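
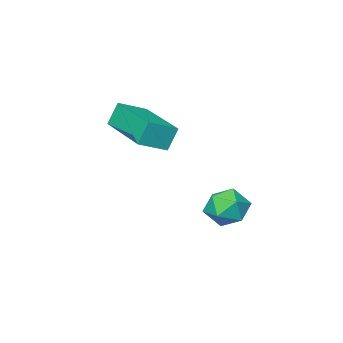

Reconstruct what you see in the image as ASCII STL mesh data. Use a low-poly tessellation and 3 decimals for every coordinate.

solid 
facet normal -0.859 -0.002 0.512
outer loop
vertex -1.322 3.222 -2.355
vertex -1.37 2.492 -2.438
vertex -1.022 2.775 -1.853
endloop
endfacet
facet normal -0.433 0.529 0.730
outer loop
vertex -1.322 3.222 -2.355
vertex -1.022 2.775 -1.853
vertex -0.659 3.376 -2.073
endloop
endfacet
facet normal -0.289 0.943 0.166
outer loop
vertex -1.322 3.222 -2.355
vertex -0.659 3.376 -2.073
vertex -0.782 3.465 -2.794
endloop
endfacet
facet normal -0.626 0.669 -0.400
outer loop
vertex -1.322 3.222 -2.355
vertex -0.782 3.465 -2.794
vertex -1.222 2.919 -3.019
endloop
endfacet
facet normal -0.979 0.086 -0.186
outer loop
vertex -1.322 3.222 -2.355
vertex -1.222 2.919 -3.019
vertex -1.37 2.492 -2.438
endloop
endfacet
facet normal 0.180 0.240 0.954
outer loop
vertex -0.659 3.376 -2.073
vertex -1.022 2.775 -1.853
vertex -0.298 2.741 -1.981
endloop
endfacet
facet normal -0.510 -0.615 0.601
outer loop
vertex -1.022 2.775 -1.853
vertex -1.37 2.492 -2.438
vertex -0.738 2.195 -2.206
endloop
endfacet
facet normal -0.703 -0.476 -0.529
outer loop
vertex -1.37 2.492 -2.438
vertex -1.222 2.919 -3.019
vertex -0.861 2.284 -2.927
endloop
endfacet
facet normal -0.133 0.467 -0.874
outer loop
vertex -1.222 2.919 -3.019
vertex -0.782 3.465 -2.794
vertex -0.498 2.885 -3.147
endloop
endfacet
facet normal 0.412 0.910 0.042
outer loop
vertex -0.782 3.465 -2.794
vertex -0.659 3.376 -2.073
vertex -0.15 3.168 -2.562
endloop
endfacet
facet normal 0.626 -0.669 0.400
outer loop
vertex -0.198 2.438 -2.645
vertex -0.298 2.741 -1.981
vertex -0.738 2.195 -2.206
endloop
endfacet
facet normal 0.289 -0.943 -0.166
outer loop
vertex -0.198 2.438 -2.645
vertex -0.738 2.195 -2.206
vertex -0.861 2.284 -2.927
endloop
endfacet
facet normal 0.433 -0.529 -0.730
outer loop
vertex -0.198 2.438 -2.645
vertex -0.861 2.284 -2.927
vertex -0.498 2.885 -3.147
endloop
endfacet
facet normal 0.859 0.002 -0.512
outer loop
vertex -0.198 2.438 -2.645
vertex -0.498 2.885 -3.147
vertex -0.15 3.168 -2.562
endloop
endfacet
facet normal 0.979 -0.086 0.186
outer loop
vertex -0.198 2.438 -2.645
vertex -0.15 3.168 -2.562
vertex -0.298 2.741 -1.981
endloop
endfacet
facet normal 0.133 -0.467 0.874
outer loop
vertex -0.738 2.195 -2.206
vertex -0.298 2.741 -1.981
vertex -1.022 2.775 -1.853
endloop
endfacet
facet normal -0.412 -0.910 -0.042
outer loop
vertex -0.861 2.284 -2.927
vertex -0.738 2.195 -2.206
vertex -1.37 2.492 -2.438
endloop
endfacet
facet normal -0.180 -0.240 -0.954
outer loop
vertex -0.498 2.885 -3.147
vertex -0.861 2.284 -2.927
vertex -1.222 2.919 -3.019
endloop
endfacet
facet normal 0.510 0.615 -0.601
outer loop
vertex -0.15 3.168 -2.562
vertex -0.498 2.885 -3.147
vertex -0.782 3.465 -2.794
endloop
endfacet
facet normal 0.703 0.476 0.529
outer loop
vertex -0.298 2.741 -1.981
vertex -0.15 3.168 -2.562
vertex -0.659 3.376 -2.073
endloop
endfacet
facet normal -0.897 0.213 -0.387
outer loop
vertex 0.767 1.13 1.135
vertex 1.274 3.261 1.133
vertex 1.072 1.057 0.388
endloop
endfacet
facet normal -0.231 -0.973 0.001
outer loop
vertex 1.906 0.859 0.747
vertex 0.767 1.13 1.135
vertex 1.072 1.057 0.388
endloop
endfacet
facet normal -0.898 0.213 -0.386
outer loop
vertex 1.072 1.057 0.388
vertex 1.274 3.261 1.133
vertex 1.578 3.188 0.386
endloop
endfacet
facet normal 0.376 -0.090 -0.922
outer loop
vertex 1.578 3.188 0.386
vertex 1.906 0.859 0.747
vertex 1.072 1.057 0.388
endloop
endfacet
facet normal -0.376 0.090 0.922
outer loop
vertex 0.767 1.13 1.135
vertex 2.108 3.063 1.492
vertex 1.274 3.261 1.133
endloop
endfacet
facet normal -0.231 -0.973 0.001
outer loop
vertex 1.602 0.932 1.494
vertex 0.767 1.13 1.135
vertex 1.906 0.859 0.747
endloop
endfacet
facet normal -0.375 0.090 0.923
outer loop
vertex 1.602 0.932 1.494
vertex 2.108 3.063 1.492
vertex 0.767 1.13 1.135
endloop
endfacet
facet normal 0.231 0.973 -0.001
outer loop
vertex 1.274 3.261 1.133
vertex 2.108 3.063 1.492
vertex 1.578 3.188 0.386
endloop
endfacet
facet normal 0.375 -0.090 -0.923
outer loop
vertex 2.413 2.99 0.745
vertex 1.906 0.859 0.747
vertex 1.578 3.188 0.386
endloop
endfacet
facet normal 0.231 0.973 -0.001
outer loop
vertex 1.578 3.188 0.386
vertex 2.108 3.063 1.492
vertex 2.413 2.99 0.745
endloop
endfacet
facet normal 0.897 -0.213 0.386
outer loop
vertex 2.413 2.99 0.745
vertex 1.602 0.932 1.494
vertex 1.906 0.859 0.747
endloop
endfacet
facet normal 0.897 -0.213 0.387
outer loop
vertex 2.108 3.063 1.492
vertex 1.602 0.932 1.494
vertex 2.413 2.99 0.745
endloop
endfacet

endsolid


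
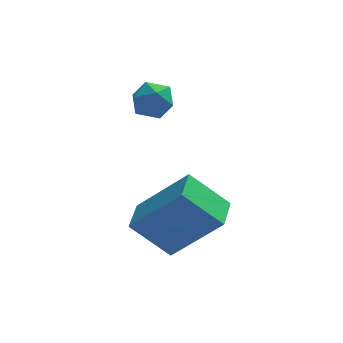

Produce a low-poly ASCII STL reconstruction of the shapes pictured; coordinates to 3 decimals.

solid 
facet normal -0.385 0.820 0.424
outer loop
vertex 1.956 3.264 0.959
vertex 2.329 3.12 1.577
vertex 2.634 3.535 1.051
endloop
endfacet
facet normal -0.323 0.903 -0.283
outer loop
vertex 1.956 3.264 0.959
vertex 2.634 3.535 1.051
vertex 2.433 3.259 0.399
endloop
endfacet
facet normal -0.700 0.388 -0.600
outer loop
vertex 1.956 3.264 0.959
vertex 2.433 3.259 0.399
vertex 2.004 2.674 0.521
endloop
endfacet
facet normal -0.996 -0.014 -0.091
outer loop
vertex 1.956 3.264 0.959
vertex 2.004 2.674 0.521
vertex 1.939 2.588 1.249
endloop
endfacet
facet normal -0.801 0.253 0.542
outer loop
vertex 1.956 3.264 0.959
vertex 1.939 2.588 1.249
vertex 2.329 3.12 1.577
endloop
endfacet
facet normal 0.364 0.812 -0.456
outer loop
vertex 2.433 3.259 0.399
vertex 2.634 3.535 1.051
vertex 3.101 3.112 0.671
endloop
endfacet
facet normal 0.263 0.677 0.687
outer loop
vertex 2.634 3.535 1.051
vertex 2.329 3.12 1.577
vertex 3.036 3.026 1.399
endloop
endfacet
facet normal -0.411 -0.241 0.879
outer loop
vertex 2.329 3.12 1.577
vertex 1.939 2.588 1.249
vertex 2.607 2.441 1.521
endloop
endfacet
facet normal -0.726 -0.672 -0.144
outer loop
vertex 1.939 2.588 1.249
vertex 2.004 2.674 0.521
vertex 2.406 2.165 0.869
endloop
endfacet
facet normal -0.247 -0.021 -0.969
outer loop
vertex 2.004 2.674 0.521
vertex 2.433 3.259 0.399
vertex 2.711 2.58 0.343
endloop
endfacet
facet normal 0.996 0.014 0.091
outer loop
vertex 3.084 2.436 0.961
vertex 3.101 3.112 0.671
vertex 3.036 3.026 1.399
endloop
endfacet
facet normal 0.700 -0.388 0.600
outer loop
vertex 3.084 2.436 0.961
vertex 3.036 3.026 1.399
vertex 2.607 2.441 1.521
endloop
endfacet
facet normal 0.323 -0.903 0.283
outer loop
vertex 3.084 2.436 0.961
vertex 2.607 2.441 1.521
vertex 2.406 2.165 0.869
endloop
endfacet
facet normal 0.385 -0.820 -0.424
outer loop
vertex 3.084 2.436 0.961
vertex 2.406 2.165 0.869
vertex 2.711 2.58 0.343
endloop
endfacet
facet normal 0.801 -0.253 -0.542
outer loop
vertex 3.084 2.436 0.961
vertex 2.711 2.58 0.343
vertex 3.101 3.112 0.671
endloop
endfacet
facet normal 0.726 0.672 0.144
outer loop
vertex 3.036 3.026 1.399
vertex 3.101 3.112 0.671
vertex 2.634 3.535 1.051
endloop
endfacet
facet normal 0.247 0.021 0.969
outer loop
vertex 2.607 2.441 1.521
vertex 3.036 3.026 1.399
vertex 2.329 3.12 1.577
endloop
endfacet
facet normal -0.364 -0.812 0.456
outer loop
vertex 2.406 2.165 0.869
vertex 2.607 2.441 1.521
vertex 1.939 2.588 1.249
endloop
endfacet
facet normal -0.263 -0.677 -0.687
outer loop
vertex 2.711 2.58 0.343
vertex 2.406 2.165 0.869
vertex 2.004 2.674 0.521
endloop
endfacet
facet normal 0.411 0.241 -0.879
outer loop
vertex 3.101 3.112 0.671
vertex 2.711 2.58 0.343
vertex 2.433 3.259 0.399
endloop
endfacet
facet normal -0.658 0.209 -0.723
outer loop
vertex 1.636 -0.566 -2.072
vertex 1.923 0.556 -2.009
vertex 2.795 -0.799 -3.195
endloop
endfacet
facet normal -0.247 -0.967 -0.054
outer loop
vertex 4.237 -1.256 -1.611
vertex 1.636 -0.566 -2.072
vertex 2.795 -0.799 -3.195
endloop
endfacet
facet normal -0.659 0.209 -0.723
outer loop
vertex 2.795 -0.799 -3.195
vertex 1.923 0.556 -2.009
vertex 3.081 0.324 -3.131
endloop
endfacet
facet normal 0.711 -0.142 -0.688
outer loop
vertex 3.081 0.324 -3.131
vertex 4.237 -1.256 -1.611
vertex 2.795 -0.799 -3.195
endloop
endfacet
facet normal -0.711 0.143 0.689
outer loop
vertex 1.636 -0.566 -2.072
vertex 3.365 0.099 -0.425
vertex 1.923 0.556 -2.009
endloop
endfacet
facet normal -0.247 -0.967 -0.055
outer loop
vertex 3.079 -1.024 -0.489
vertex 1.636 -0.566 -2.072
vertex 4.237 -1.256 -1.611
endloop
endfacet
facet normal -0.711 0.142 0.689
outer loop
vertex 3.079 -1.024 -0.489
vertex 3.365 0.099 -0.425
vertex 1.636 -0.566 -2.072
endloop
endfacet
facet normal 0.247 0.968 0.055
outer loop
vertex 1.923 0.556 -2.009
vertex 3.365 0.099 -0.425
vertex 3.081 0.324 -3.131
endloop
endfacet
facet normal 0.710 -0.143 -0.689
outer loop
vertex 4.524 -0.134 -1.548
vertex 4.237 -1.256 -1.611
vertex 3.081 0.324 -3.131
endloop
endfacet
facet normal 0.247 0.967 0.054
outer loop
vertex 3.081 0.324 -3.131
vertex 3.365 0.099 -0.425
vertex 4.524 -0.134 -1.548
endloop
endfacet
facet normal 0.659 -0.209 0.723
outer loop
vertex 4.524 -0.134 -1.548
vertex 3.079 -1.024 -0.489
vertex 4.237 -1.256 -1.611
endloop
endfacet
facet normal 0.659 -0.209 0.723
outer loop
vertex 3.365 0.099 -0.425
vertex 3.079 -1.024 -0.489
vertex 4.524 -0.134 -1.548
endloop
endfacet

endsolid


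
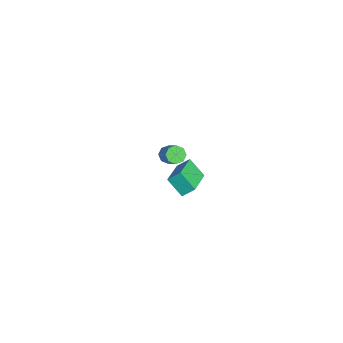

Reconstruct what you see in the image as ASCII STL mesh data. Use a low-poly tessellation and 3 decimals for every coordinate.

solid 
facet normal -0.730 -0.158 -0.665
outer loop
vertex -3.828 1.13 -2.582
vertex -4.127 1.631 -2.373
vertex -3.703 1.526 -2.813
endloop
endfacet
facet normal 0.631 -0.530 -0.567
outer loop
vertex -3.828 1.13 -2.582
vertex -3.703 1.526 -2.813
vertex -2.814 1.349 -1.657
endloop
endfacet
facet normal 0.631 -0.530 -0.567
outer loop
vertex -2.814 1.349 -1.657
vertex -3.703 1.526 -2.813
vertex -2.689 1.744 -1.887
endloop
endfacet
facet normal 0.730 0.157 0.666
outer loop
vertex -2.814 1.349 -1.657
vertex -2.689 1.744 -1.887
vertex -3.113 1.849 -1.447
endloop
endfacet
facet normal -0.730 -0.157 -0.666
outer loop
vertex -3.703 1.526 -2.813
vertex -4.127 1.631 -2.373
vertex -3.827 1.983 -2.785
endloop
endfacet
facet normal 0.632 0.217 -0.744
outer loop
vertex -3.703 1.526 -2.813
vertex -3.827 1.983 -2.785
vertex -2.689 1.744 -1.887
endloop
endfacet
facet normal 0.632 0.215 -0.744
outer loop
vertex -2.689 1.744 -1.887
vertex -3.827 1.983 -2.785
vertex -2.813 2.202 -1.86
endloop
endfacet
facet normal 0.730 0.158 0.665
outer loop
vertex -2.689 1.744 -1.887
vertex -2.813 2.202 -1.86
vertex -3.113 1.849 -1.447
endloop
endfacet
facet normal -0.730 -0.157 -0.665
outer loop
vertex -3.827 1.983 -2.785
vertex -4.127 1.631 -2.373
vertex -4.126 2.234 -2.516
endloop
endfacet
facet normal 0.263 0.834 -0.486
outer loop
vertex -3.827 1.983 -2.785
vertex -4.126 2.234 -2.516
vertex -2.813 2.202 -1.86
endloop
endfacet
facet normal 0.263 0.834 -0.486
outer loop
vertex -2.813 2.202 -1.86
vertex -4.126 2.234 -2.516
vertex -3.112 2.453 -1.591
endloop
endfacet
facet normal 0.730 0.157 0.665
outer loop
vertex -2.813 2.202 -1.86
vertex -3.112 2.453 -1.591
vertex -3.113 1.849 -1.447
endloop
endfacet
facet normal -0.730 -0.157 -0.666
outer loop
vertex -4.126 2.234 -2.516
vertex -4.127 1.631 -2.373
vertex -4.426 2.131 -2.163
endloop
endfacet
facet normal -0.262 0.963 0.059
outer loop
vertex -4.126 2.234 -2.516
vertex -4.426 2.131 -2.163
vertex -3.112 2.453 -1.591
endloop
endfacet
facet normal -0.262 0.963 0.059
outer loop
vertex -3.112 2.453 -1.591
vertex -4.426 2.131 -2.163
vertex -3.412 2.35 -1.238
endloop
endfacet
facet normal 0.729 0.158 0.666
outer loop
vertex -3.112 2.453 -1.591
vertex -3.412 2.35 -1.238
vertex -3.113 1.849 -1.447
endloop
endfacet
facet normal -0.730 -0.157 -0.666
outer loop
vertex -4.426 2.131 -2.163
vertex -4.127 1.631 -2.373
vertex -4.551 1.736 -1.933
endloop
endfacet
facet normal -0.631 0.530 0.567
outer loop
vertex -4.426 2.131 -2.163
vertex -4.551 1.736 -1.933
vertex -3.412 2.35 -1.238
endloop
endfacet
facet normal -0.631 0.530 0.567
outer loop
vertex -3.412 2.35 -1.238
vertex -4.551 1.736 -1.933
vertex -3.537 1.954 -1.007
endloop
endfacet
facet normal 0.730 0.158 0.665
outer loop
vertex -3.412 2.35 -1.238
vertex -3.537 1.954 -1.007
vertex -3.113 1.849 -1.447
endloop
endfacet
facet normal -0.730 -0.158 -0.665
outer loop
vertex -4.551 1.736 -1.933
vertex -4.127 1.631 -2.373
vertex -4.427 1.278 -1.96
endloop
endfacet
facet normal -0.633 -0.215 0.744
outer loop
vertex -4.551 1.736 -1.933
vertex -4.427 1.278 -1.96
vertex -3.537 1.954 -1.007
endloop
endfacet
facet normal -0.632 -0.217 0.744
outer loop
vertex -3.537 1.954 -1.007
vertex -4.427 1.278 -1.96
vertex -3.413 1.497 -1.035
endloop
endfacet
facet normal 0.730 0.157 0.666
outer loop
vertex -3.537 1.954 -1.007
vertex -3.413 1.497 -1.035
vertex -3.113 1.849 -1.447
endloop
endfacet
facet normal -0.730 -0.157 -0.665
outer loop
vertex -4.427 1.278 -1.96
vertex -4.127 1.631 -2.373
vertex -4.128 1.027 -2.229
endloop
endfacet
facet normal -0.263 -0.834 0.486
outer loop
vertex -4.427 1.278 -1.96
vertex -4.128 1.027 -2.229
vertex -3.413 1.497 -1.035
endloop
endfacet
facet normal -0.263 -0.834 0.486
outer loop
vertex -3.413 1.497 -1.035
vertex -4.128 1.027 -2.229
vertex -3.114 1.246 -1.304
endloop
endfacet
facet normal 0.730 0.157 0.665
outer loop
vertex -3.413 1.497 -1.035
vertex -3.114 1.246 -1.304
vertex -3.113 1.849 -1.447
endloop
endfacet
facet normal -0.729 -0.158 -0.666
outer loop
vertex -4.128 1.027 -2.229
vertex -4.127 1.631 -2.373
vertex -3.828 1.13 -2.582
endloop
endfacet
facet normal 0.262 -0.963 -0.059
outer loop
vertex -4.128 1.027 -2.229
vertex -3.828 1.13 -2.582
vertex -3.114 1.246 -1.304
endloop
endfacet
facet normal 0.262 -0.963 -0.059
outer loop
vertex -3.114 1.246 -1.304
vertex -3.828 1.13 -2.582
vertex -2.814 1.349 -1.657
endloop
endfacet
facet normal 0.730 0.157 0.666
outer loop
vertex -3.114 1.246 -1.304
vertex -2.814 1.349 -1.657
vertex -3.113 1.849 -1.447
endloop
endfacet
facet normal -0.837 0.421 -0.351
outer loop
vertex 2.055 0.806 2.785
vertex 2.16 1.479 3.342
vertex 2.75 1.441 1.888
endloop
endfacet
facet normal -0.119 -0.765 -0.633
outer loop
vertex 4.54 0.541 2.638
vertex 2.055 0.806 2.785
vertex 2.75 1.441 1.888
endloop
endfacet
facet normal -0.837 0.421 -0.350
outer loop
vertex 2.75 1.441 1.888
vertex 2.16 1.479 3.342
vertex 2.855 2.114 2.446
endloop
endfacet
facet normal 0.535 0.488 -0.690
outer loop
vertex 2.855 2.114 2.446
vertex 4.54 0.541 2.638
vertex 2.75 1.441 1.888
endloop
endfacet
facet normal -0.534 -0.488 0.690
outer loop
vertex 2.055 0.806 2.785
vertex 3.95 0.579 4.092
vertex 2.16 1.479 3.342
endloop
endfacet
facet normal -0.119 -0.764 -0.634
outer loop
vertex 3.845 -0.094 3.534
vertex 2.055 0.806 2.785
vertex 4.54 0.541 2.638
endloop
endfacet
facet normal -0.534 -0.489 0.690
outer loop
vertex 3.845 -0.094 3.534
vertex 3.95 0.579 4.092
vertex 2.055 0.806 2.785
endloop
endfacet
facet normal 0.119 0.764 0.634
outer loop
vertex 2.16 1.479 3.342
vertex 3.95 0.579 4.092
vertex 2.855 2.114 2.446
endloop
endfacet
facet normal 0.534 0.488 -0.690
outer loop
vertex 4.645 1.214 3.195
vertex 4.54 0.541 2.638
vertex 2.855 2.114 2.446
endloop
endfacet
facet normal 0.119 0.764 0.634
outer loop
vertex 2.855 2.114 2.446
vertex 3.95 0.579 4.092
vertex 4.645 1.214 3.195
endloop
endfacet
facet normal 0.837 -0.421 0.351
outer loop
vertex 4.645 1.214 3.195
vertex 3.845 -0.094 3.534
vertex 4.54 0.541 2.638
endloop
endfacet
facet normal 0.837 -0.421 0.350
outer loop
vertex 3.95 0.579 4.092
vertex 3.845 -0.094 3.534
vertex 4.645 1.214 3.195
endloop
endfacet

endsolid


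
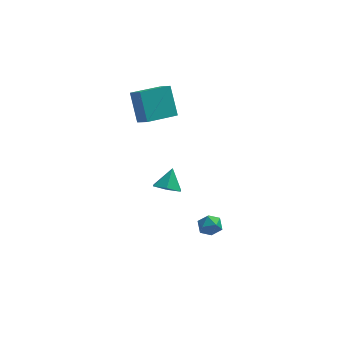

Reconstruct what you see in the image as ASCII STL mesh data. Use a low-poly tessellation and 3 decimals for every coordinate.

solid 
facet normal -0.709 -0.104 0.697
outer loop
vertex -0.277 -0.993 -3.378
vertex -0.033 -1.683 -3.233
vertex 0.249 -1.101 -2.859
endloop
endfacet
facet normal -0.510 0.578 0.637
outer loop
vertex -0.277 -0.993 -3.378
vertex 0.249 -1.101 -2.859
vertex 0.305 -0.528 -3.334
endloop
endfacet
facet normal -0.622 0.782 -0.038
outer loop
vertex -0.277 -0.993 -3.378
vertex 0.305 -0.528 -3.334
vertex 0.059 -0.756 -4.001
endloop
endfacet
facet normal -0.891 0.226 -0.394
outer loop
vertex -0.277 -0.993 -3.378
vertex 0.059 -0.756 -4.001
vertex -0.15 -1.47 -3.938
endloop
endfacet
facet normal -0.945 -0.322 0.060
outer loop
vertex -0.277 -0.993 -3.378
vertex -0.15 -1.47 -3.938
vertex -0.033 -1.683 -3.233
endloop
endfacet
facet normal 0.191 0.615 0.765
outer loop
vertex 0.305 -0.528 -3.334
vertex 0.249 -1.101 -2.859
vertex 0.91 -0.93 -3.162
endloop
endfacet
facet normal -0.131 -0.490 0.862
outer loop
vertex 0.249 -1.101 -2.859
vertex -0.033 -1.683 -3.233
vertex 0.701 -1.644 -3.099
endloop
endfacet
facet normal -0.512 -0.842 -0.170
outer loop
vertex -0.033 -1.683 -3.233
vertex -0.15 -1.47 -3.938
vertex 0.455 -1.872 -3.766
endloop
endfacet
facet normal -0.426 0.045 -0.904
outer loop
vertex -0.15 -1.47 -3.938
vertex 0.059 -0.756 -4.001
vertex 0.511 -1.299 -4.241
endloop
endfacet
facet normal 0.009 0.945 -0.327
outer loop
vertex 0.059 -0.756 -4.001
vertex 0.305 -0.528 -3.334
vertex 0.793 -0.717 -3.867
endloop
endfacet
facet normal 0.891 -0.226 0.394
outer loop
vertex 1.037 -1.407 -3.722
vertex 0.91 -0.93 -3.162
vertex 0.701 -1.644 -3.099
endloop
endfacet
facet normal 0.622 -0.782 0.038
outer loop
vertex 1.037 -1.407 -3.722
vertex 0.701 -1.644 -3.099
vertex 0.455 -1.872 -3.766
endloop
endfacet
facet normal 0.510 -0.578 -0.637
outer loop
vertex 1.037 -1.407 -3.722
vertex 0.455 -1.872 -3.766
vertex 0.511 -1.299 -4.241
endloop
endfacet
facet normal 0.709 0.104 -0.697
outer loop
vertex 1.037 -1.407 -3.722
vertex 0.511 -1.299 -4.241
vertex 0.793 -0.717 -3.867
endloop
endfacet
facet normal 0.945 0.322 -0.060
outer loop
vertex 1.037 -1.407 -3.722
vertex 0.793 -0.717 -3.867
vertex 0.91 -0.93 -3.162
endloop
endfacet
facet normal 0.426 -0.045 0.904
outer loop
vertex 0.701 -1.644 -3.099
vertex 0.91 -0.93 -3.162
vertex 0.249 -1.101 -2.859
endloop
endfacet
facet normal -0.009 -0.945 0.327
outer loop
vertex 0.455 -1.872 -3.766
vertex 0.701 -1.644 -3.099
vertex -0.033 -1.683 -3.233
endloop
endfacet
facet normal -0.191 -0.615 -0.765
outer loop
vertex 0.511 -1.299 -4.241
vertex 0.455 -1.872 -3.766
vertex -0.15 -1.47 -3.938
endloop
endfacet
facet normal 0.131 0.490 -0.862
outer loop
vertex 0.793 -0.717 -3.867
vertex 0.511 -1.299 -4.241
vertex 0.059 -0.756 -4.001
endloop
endfacet
facet normal 0.512 0.842 0.170
outer loop
vertex 0.91 -0.93 -3.162
vertex 0.793 -0.717 -3.867
vertex 0.305 -0.528 -3.334
endloop
endfacet
facet normal -0.838 -0.524 0.153
outer loop
vertex -2.959 1.225 3.111
vertex -3.354 2.314 4.679
vertex -3.502 1.913 2.497
endloop
endfacet
facet normal 0.203 -0.558 -0.805
outer loop
vertex -1.886 2.926 2.201
vertex -2.959 1.225 3.111
vertex -3.502 1.913 2.497
endloop
endfacet
facet normal -0.838 -0.524 0.153
outer loop
vertex -3.502 1.913 2.497
vertex -3.354 2.314 4.679
vertex -3.897 3.002 4.065
endloop
endfacet
facet normal -0.508 0.642 -0.574
outer loop
vertex -3.897 3.002 4.065
vertex -1.886 2.926 2.201
vertex -3.502 1.913 2.497
endloop
endfacet
facet normal 0.508 -0.642 0.574
outer loop
vertex -2.959 1.225 3.111
vertex -1.738 3.327 4.383
vertex -3.354 2.314 4.679
endloop
endfacet
facet normal 0.203 -0.558 -0.805
outer loop
vertex -1.343 2.238 2.815
vertex -2.959 1.225 3.111
vertex -1.886 2.926 2.201
endloop
endfacet
facet normal 0.508 -0.642 0.574
outer loop
vertex -1.343 2.238 2.815
vertex -1.738 3.327 4.383
vertex -2.959 1.225 3.111
endloop
endfacet
facet normal -0.203 0.558 0.805
outer loop
vertex -3.354 2.314 4.679
vertex -1.738 3.327 4.383
vertex -3.897 3.002 4.065
endloop
endfacet
facet normal -0.508 0.642 -0.574
outer loop
vertex -2.281 4.015 3.769
vertex -1.886 2.926 2.201
vertex -3.897 3.002 4.065
endloop
endfacet
facet normal -0.203 0.558 0.805
outer loop
vertex -3.897 3.002 4.065
vertex -1.738 3.327 4.383
vertex -2.281 4.015 3.769
endloop
endfacet
facet normal 0.838 0.524 -0.153
outer loop
vertex -2.281 4.015 3.769
vertex -1.343 2.238 2.815
vertex -1.886 2.926 2.201
endloop
endfacet
facet normal 0.838 0.524 -0.153
outer loop
vertex -1.738 3.327 4.383
vertex -1.343 2.238 2.815
vertex -2.281 4.015 3.769
endloop
endfacet
facet normal -0.228 -0.571 -0.788
outer loop
vertex -1.194 -3.418 1.425
vertex -1.894 -2.97 1.303
vertex -1.178 -2.74 0.929
endloop
endfacet
facet normal 0.957 0.156 0.244
outer loop
vertex -1.194 -3.418 1.425
vertex -1.178 -2.74 0.929
vertex -1.606 -2.25 2.297
endloop
endfacet
facet normal -0.229 -0.570 -0.789
outer loop
vertex -1.178 -2.74 0.929
vertex -1.894 -2.97 1.303
vertex -1.878 -2.292 0.808
endloop
endfacet
facet normal 0.550 0.826 -0.124
outer loop
vertex -1.178 -2.74 0.929
vertex -1.878 -2.292 0.808
vertex -1.606 -2.25 2.297
endloop
endfacet
facet normal -0.229 -0.570 -0.789
outer loop
vertex -1.878 -2.292 0.808
vertex -1.894 -2.97 1.303
vertex -2.594 -2.522 1.182
endloop
endfacet
facet normal -0.293 0.956 0.027
outer loop
vertex -1.878 -2.292 0.808
vertex -2.594 -2.522 1.182
vertex -1.606 -2.25 2.297
endloop
endfacet
facet normal -0.229 -0.571 -0.788
outer loop
vertex -2.594 -2.522 1.182
vertex -1.894 -2.97 1.303
vertex -2.61 -3.2 1.678
endloop
endfacet
facet normal -0.729 0.415 0.544
outer loop
vertex -2.594 -2.522 1.182
vertex -2.61 -3.2 1.678
vertex -1.606 -2.25 2.297
endloop
endfacet
facet normal -0.229 -0.571 -0.788
outer loop
vertex -2.61 -3.2 1.678
vertex -1.894 -2.97 1.303
vertex -1.91 -3.648 1.799
endloop
endfacet
facet normal -0.321 -0.255 0.912
outer loop
vertex -2.61 -3.2 1.678
vertex -1.91 -3.648 1.799
vertex -1.606 -2.25 2.297
endloop
endfacet
facet normal -0.228 -0.571 -0.788
outer loop
vertex -1.91 -3.648 1.799
vertex -1.894 -2.97 1.303
vertex -1.194 -3.418 1.425
endloop
endfacet
facet normal 0.521 -0.385 0.762
outer loop
vertex -1.91 -3.648 1.799
vertex -1.194 -3.418 1.425
vertex -1.606 -2.25 2.297
endloop
endfacet

endsolid


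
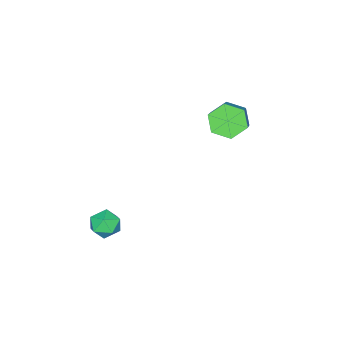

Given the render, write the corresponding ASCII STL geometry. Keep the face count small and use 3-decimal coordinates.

solid 
facet normal 0.184 0.782 0.596
outer loop
vertex 4.33 -1.546 -2.559
vertex 3.638 -1.671 -2.181
vertex 4.305 -2.026 -1.921
endloop
endfacet
facet normal 0.792 0.473 0.387
outer loop
vertex 4.33 -1.546 -2.559
vertex 4.305 -2.026 -1.921
vertex 4.74 -2.232 -2.559
endloop
endfacet
facet normal 0.811 0.485 -0.327
outer loop
vertex 4.33 -1.546 -2.559
vertex 4.74 -2.232 -2.559
vertex 4.341 -2.005 -3.213
endloop
endfacet
facet normal 0.216 0.801 -0.558
outer loop
vertex 4.33 -1.546 -2.559
vertex 4.341 -2.005 -3.213
vertex 3.66 -1.658 -2.979
endloop
endfacet
facet normal -0.172 0.985 0.011
outer loop
vertex 4.33 -1.546 -2.559
vertex 3.66 -1.658 -2.979
vertex 3.638 -1.671 -2.181
endloop
endfacet
facet normal 0.775 -0.210 0.596
outer loop
vertex 4.74 -2.232 -2.559
vertex 4.305 -2.026 -1.921
vertex 4.3 -2.782 -2.181
endloop
endfacet
facet normal -0.209 0.291 0.934
outer loop
vertex 4.305 -2.026 -1.921
vertex 3.638 -1.671 -2.181
vertex 3.619 -2.435 -1.947
endloop
endfacet
facet normal -0.785 0.620 -0.012
outer loop
vertex 3.638 -1.671 -2.181
vertex 3.66 -1.658 -2.979
vertex 3.22 -2.208 -2.601
endloop
endfacet
facet normal -0.157 0.322 -0.934
outer loop
vertex 3.66 -1.658 -2.979
vertex 4.341 -2.005 -3.213
vertex 3.655 -2.414 -3.239
endloop
endfacet
facet normal 0.807 -0.191 -0.559
outer loop
vertex 4.341 -2.005 -3.213
vertex 4.74 -2.232 -2.559
vertex 4.322 -2.769 -2.979
endloop
endfacet
facet normal -0.216 -0.801 0.558
outer loop
vertex 3.63 -2.894 -2.601
vertex 4.3 -2.782 -2.181
vertex 3.619 -2.435 -1.947
endloop
endfacet
facet normal -0.811 -0.485 0.327
outer loop
vertex 3.63 -2.894 -2.601
vertex 3.619 -2.435 -1.947
vertex 3.22 -2.208 -2.601
endloop
endfacet
facet normal -0.792 -0.473 -0.387
outer loop
vertex 3.63 -2.894 -2.601
vertex 3.22 -2.208 -2.601
vertex 3.655 -2.414 -3.239
endloop
endfacet
facet normal -0.184 -0.782 -0.596
outer loop
vertex 3.63 -2.894 -2.601
vertex 3.655 -2.414 -3.239
vertex 4.322 -2.769 -2.979
endloop
endfacet
facet normal 0.172 -0.985 -0.011
outer loop
vertex 3.63 -2.894 -2.601
vertex 4.322 -2.769 -2.979
vertex 4.3 -2.782 -2.181
endloop
endfacet
facet normal 0.157 -0.322 0.934
outer loop
vertex 3.619 -2.435 -1.947
vertex 4.3 -2.782 -2.181
vertex 4.305 -2.026 -1.921
endloop
endfacet
facet normal -0.807 0.191 0.559
outer loop
vertex 3.22 -2.208 -2.601
vertex 3.619 -2.435 -1.947
vertex 3.638 -1.671 -2.181
endloop
endfacet
facet normal -0.775 0.210 -0.596
outer loop
vertex 3.655 -2.414 -3.239
vertex 3.22 -2.208 -2.601
vertex 3.66 -1.658 -2.979
endloop
endfacet
facet normal 0.209 -0.291 -0.934
outer loop
vertex 4.322 -2.769 -2.979
vertex 3.655 -2.414 -3.239
vertex 4.341 -2.005 -3.213
endloop
endfacet
facet normal 0.785 -0.620 0.012
outer loop
vertex 4.3 -2.782 -2.181
vertex 4.322 -2.769 -2.979
vertex 4.74 -2.232 -2.559
endloop
endfacet
facet normal -0.675 -0.436 -0.595
outer loop
vertex -1.143 -0.276 1.421
vertex -1.814 0.094 1.911
vertex -1.473 0.542 1.196
endloop
endfacet
facet normal 0.643 0.049 -0.764
outer loop
vertex -1.143 -0.276 1.421
vertex -1.473 0.542 1.196
vertex 0.146 0.556 2.559
endloop
endfacet
facet normal 0.643 0.050 -0.764
outer loop
vertex 0.146 0.556 2.559
vertex -1.473 0.542 1.196
vertex -0.184 1.374 2.335
endloop
endfacet
facet normal 0.674 0.435 0.596
outer loop
vertex 0.146 0.556 2.559
vertex -0.184 1.374 2.335
vertex -0.526 0.926 3.049
endloop
endfacet
facet normal -0.676 -0.435 -0.595
outer loop
vertex -1.473 0.542 1.196
vertex -1.814 0.094 1.911
vertex -2.144 0.912 1.687
endloop
endfacet
facet normal 0.007 0.803 -0.595
outer loop
vertex -1.473 0.542 1.196
vertex -2.144 0.912 1.687
vertex -0.184 1.374 2.335
endloop
endfacet
facet normal 0.008 0.803 -0.596
outer loop
vertex -0.184 1.374 2.335
vertex -2.144 0.912 1.687
vertex -0.856 1.744 2.825
endloop
endfacet
facet normal 0.674 0.435 0.596
outer loop
vertex -0.184 1.374 2.335
vertex -0.856 1.744 2.825
vertex -0.526 0.926 3.049
endloop
endfacet
facet normal -0.674 -0.435 -0.596
outer loop
vertex -2.144 0.912 1.687
vertex -1.814 0.094 1.911
vertex -2.486 0.464 2.401
endloop
endfacet
facet normal -0.636 0.754 0.168
outer loop
vertex -2.144 0.912 1.687
vertex -2.486 0.464 2.401
vertex -0.856 1.744 2.825
endloop
endfacet
facet normal -0.636 0.753 0.169
outer loop
vertex -0.856 1.744 2.825
vertex -2.486 0.464 2.401
vertex -1.197 1.296 3.539
endloop
endfacet
facet normal 0.675 0.435 0.596
outer loop
vertex -0.856 1.744 2.825
vertex -1.197 1.296 3.539
vertex -0.526 0.926 3.049
endloop
endfacet
facet normal -0.674 -0.435 -0.596
outer loop
vertex -2.486 0.464 2.401
vertex -1.814 0.094 1.911
vertex -2.156 -0.354 2.625
endloop
endfacet
facet normal -0.643 -0.050 0.764
outer loop
vertex -2.486 0.464 2.401
vertex -2.156 -0.354 2.625
vertex -1.197 1.296 3.539
endloop
endfacet
facet normal -0.643 -0.049 0.764
outer loop
vertex -1.197 1.296 3.539
vertex -2.156 -0.354 2.625
vertex -0.867 0.478 3.764
endloop
endfacet
facet normal 0.675 0.436 0.595
outer loop
vertex -1.197 1.296 3.539
vertex -0.867 0.478 3.764
vertex -0.526 0.926 3.049
endloop
endfacet
facet normal -0.674 -0.435 -0.596
outer loop
vertex -2.156 -0.354 2.625
vertex -1.814 0.094 1.911
vertex -1.484 -0.724 2.135
endloop
endfacet
facet normal -0.008 -0.803 0.596
outer loop
vertex -2.156 -0.354 2.625
vertex -1.484 -0.724 2.135
vertex -0.867 0.478 3.764
endloop
endfacet
facet normal -0.007 -0.803 0.595
outer loop
vertex -0.867 0.478 3.764
vertex -1.484 -0.724 2.135
vertex -0.196 0.108 3.273
endloop
endfacet
facet normal 0.676 0.435 0.595
outer loop
vertex -0.867 0.478 3.764
vertex -0.196 0.108 3.273
vertex -0.526 0.926 3.049
endloop
endfacet
facet normal -0.675 -0.435 -0.596
outer loop
vertex -1.484 -0.724 2.135
vertex -1.814 0.094 1.911
vertex -1.143 -0.276 1.421
endloop
endfacet
facet normal 0.636 -0.753 -0.169
outer loop
vertex -1.484 -0.724 2.135
vertex -1.143 -0.276 1.421
vertex -0.196 0.108 3.273
endloop
endfacet
facet normal 0.635 -0.754 -0.169
outer loop
vertex -0.196 0.108 3.273
vertex -1.143 -0.276 1.421
vertex 0.146 0.556 2.559
endloop
endfacet
facet normal 0.674 0.435 0.596
outer loop
vertex -0.196 0.108 3.273
vertex 0.146 0.556 2.559
vertex -0.526 0.926 3.049
endloop
endfacet

endsolid


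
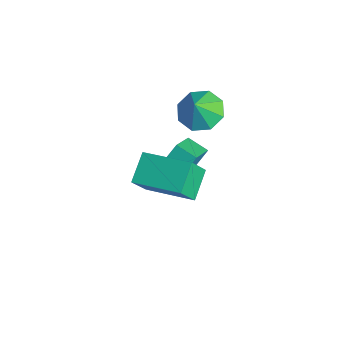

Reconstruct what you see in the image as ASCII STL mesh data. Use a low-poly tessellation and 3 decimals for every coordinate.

solid 
facet normal -0.771 -0.548 0.323
outer loop
vertex -3.42 -3.198 -3.089
vertex -3.671 -2.018 -1.686
vertex -4.489 -2.268 -4.063
endloop
endfacet
facet normal 0.135 -0.638 -0.758
outer loop
vertex -3.749 -1.742 -4.374
vertex -3.42 -3.198 -3.089
vertex -4.489 -2.268 -4.063
endloop
endfacet
facet normal -0.771 -0.549 0.323
outer loop
vertex -4.489 -2.268 -4.063
vertex -3.671 -2.018 -1.686
vertex -4.741 -1.088 -2.661
endloop
endfacet
facet normal -0.622 0.540 -0.567
outer loop
vertex -4.741 -1.088 -2.661
vertex -3.749 -1.742 -4.374
vertex -4.489 -2.268 -4.063
endloop
endfacet
facet normal 0.622 -0.541 0.566
outer loop
vertex -3.42 -3.198 -3.089
vertex -2.931 -1.492 -1.997
vertex -3.671 -2.018 -1.686
endloop
endfacet
facet normal 0.136 -0.638 -0.758
outer loop
vertex -2.679 -2.672 -3.399
vertex -3.42 -3.198 -3.089
vertex -3.749 -1.742 -4.374
endloop
endfacet
facet normal 0.621 -0.541 0.567
outer loop
vertex -2.679 -2.672 -3.399
vertex -2.931 -1.492 -1.997
vertex -3.42 -3.198 -3.089
endloop
endfacet
facet normal -0.135 0.638 0.758
outer loop
vertex -3.671 -2.018 -1.686
vertex -2.931 -1.492 -1.997
vertex -4.741 -1.088 -2.661
endloop
endfacet
facet normal -0.621 0.541 -0.566
outer loop
vertex -4.0 -0.562 -2.971
vertex -3.749 -1.742 -4.374
vertex -4.741 -1.088 -2.661
endloop
endfacet
facet normal -0.136 0.638 0.758
outer loop
vertex -4.741 -1.088 -2.661
vertex -2.931 -1.492 -1.997
vertex -4.0 -0.562 -2.971
endloop
endfacet
facet normal 0.771 0.548 -0.323
outer loop
vertex -4.0 -0.562 -2.971
vertex -2.679 -2.672 -3.399
vertex -3.749 -1.742 -4.374
endloop
endfacet
facet normal 0.771 0.548 -0.323
outer loop
vertex -2.931 -1.492 -1.997
vertex -2.679 -2.672 -3.399
vertex -4.0 -0.562 -2.971
endloop
endfacet
facet normal -0.349 0.385 -0.855
outer loop
vertex -2.264 -0.698 0.991
vertex -2.945 -1.346 0.977
vertex -2.859 -0.48 1.332
endloop
endfacet
facet normal 0.562 0.431 0.706
outer loop
vertex -2.264 -0.698 0.991
vertex -2.859 -0.48 1.332
vertex -2.575 -1.754 1.883
endloop
endfacet
facet normal -0.349 0.385 -0.855
outer loop
vertex -2.859 -0.48 1.332
vertex -2.945 -1.346 0.977
vertex -3.504 -0.769 1.465
endloop
endfacet
facet normal 0.010 0.399 0.917
outer loop
vertex -2.859 -0.48 1.332
vertex -3.504 -0.769 1.465
vertex -2.575 -1.754 1.883
endloop
endfacet
facet normal -0.349 0.385 -0.855
outer loop
vertex -3.504 -0.769 1.465
vertex -2.945 -1.346 0.977
vertex -3.822 -1.397 1.312
endloop
endfacet
facet normal -0.419 -0.009 0.908
outer loop
vertex -3.504 -0.769 1.465
vertex -3.822 -1.397 1.312
vertex -2.575 -1.754 1.883
endloop
endfacet
facet normal -0.349 0.385 -0.854
outer loop
vertex -3.822 -1.397 1.312
vertex -2.945 -1.346 0.977
vertex -3.626 -1.994 0.963
endloop
endfacet
facet normal -0.472 -0.555 0.685
outer loop
vertex -3.822 -1.397 1.312
vertex -3.626 -1.994 0.963
vertex -2.575 -1.754 1.883
endloop
endfacet
facet normal -0.349 0.385 -0.855
outer loop
vertex -3.626 -1.994 0.963
vertex -2.945 -1.346 0.977
vertex -3.031 -2.212 0.622
endloop
endfacet
facet normal -0.120 -0.918 0.377
outer loop
vertex -3.626 -1.994 0.963
vertex -3.031 -2.212 0.622
vertex -2.575 -1.754 1.883
endloop
endfacet
facet normal -0.349 0.385 -0.855
outer loop
vertex -3.031 -2.212 0.622
vertex -2.945 -1.346 0.977
vertex -2.386 -1.923 0.489
endloop
endfacet
facet normal 0.432 -0.887 0.166
outer loop
vertex -3.031 -2.212 0.622
vertex -2.386 -1.923 0.489
vertex -2.575 -1.754 1.883
endloop
endfacet
facet normal -0.349 0.385 -0.855
outer loop
vertex -2.386 -1.923 0.489
vertex -2.945 -1.346 0.977
vertex -2.068 -1.295 0.642
endloop
endfacet
facet normal 0.861 -0.478 0.175
outer loop
vertex -2.386 -1.923 0.489
vertex -2.068 -1.295 0.642
vertex -2.575 -1.754 1.883
endloop
endfacet
facet normal -0.349 0.385 -0.854
outer loop
vertex -2.068 -1.295 0.642
vertex -2.945 -1.346 0.977
vertex -2.264 -0.698 0.991
endloop
endfacet
facet normal 0.915 0.067 0.399
outer loop
vertex -2.068 -1.295 0.642
vertex -2.264 -0.698 0.991
vertex -2.575 -1.754 1.883
endloop
endfacet
facet normal -0.750 -0.632 -0.192
outer loop
vertex -1.851 -4.083 0.552
vertex -2.146 -3.411 -0.509
vertex -1.02 -4.851 -0.166
endloop
endfacet
facet normal 0.229 -0.521 0.822
outer loop
vertex 0.526 -3.549 0.229
vertex -1.851 -4.083 0.552
vertex -1.02 -4.851 -0.166
endloop
endfacet
facet normal -0.751 -0.632 -0.191
outer loop
vertex -1.02 -4.851 -0.166
vertex -2.146 -3.411 -0.509
vertex -1.316 -4.179 -1.227
endloop
endfacet
facet normal 0.620 -0.573 -0.536
outer loop
vertex -1.316 -4.179 -1.227
vertex 0.526 -3.549 0.229
vertex -1.02 -4.851 -0.166
endloop
endfacet
facet normal -0.620 0.574 0.536
outer loop
vertex -1.851 -4.083 0.552
vertex -0.6 -2.109 -0.114
vertex -2.146 -3.411 -0.509
endloop
endfacet
facet normal 0.229 -0.521 0.822
outer loop
vertex -0.304 -2.781 0.947
vertex -1.851 -4.083 0.552
vertex 0.526 -3.549 0.229
endloop
endfacet
facet normal -0.620 0.573 0.536
outer loop
vertex -0.304 -2.781 0.947
vertex -0.6 -2.109 -0.114
vertex -1.851 -4.083 0.552
endloop
endfacet
facet normal -0.229 0.521 -0.822
outer loop
vertex -2.146 -3.411 -0.509
vertex -0.6 -2.109 -0.114
vertex -1.316 -4.179 -1.227
endloop
endfacet
facet normal 0.620 -0.574 -0.536
outer loop
vertex 0.231 -2.877 -0.832
vertex 0.526 -3.549 0.229
vertex -1.316 -4.179 -1.227
endloop
endfacet
facet normal -0.229 0.521 -0.822
outer loop
vertex -1.316 -4.179 -1.227
vertex -0.6 -2.109 -0.114
vertex 0.231 -2.877 -0.832
endloop
endfacet
facet normal 0.751 0.632 0.192
outer loop
vertex 0.231 -2.877 -0.832
vertex -0.304 -2.781 0.947
vertex 0.526 -3.549 0.229
endloop
endfacet
facet normal 0.750 0.633 0.191
outer loop
vertex -0.6 -2.109 -0.114
vertex -0.304 -2.781 0.947
vertex 0.231 -2.877 -0.832
endloop
endfacet

endsolid


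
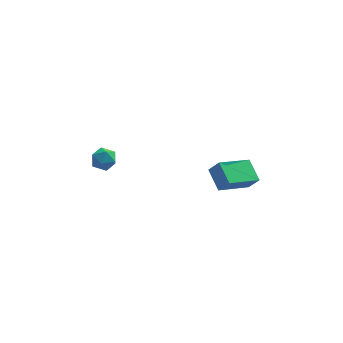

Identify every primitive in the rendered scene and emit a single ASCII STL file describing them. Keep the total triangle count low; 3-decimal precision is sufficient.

solid 
facet normal -0.361 -0.476 0.802
outer loop
vertex -3.98 -0.418 1.805
vertex -3.57 -1.052 1.613
vertex -3.256 -0.511 2.076
endloop
endfacet
facet normal -0.316 0.225 0.922
outer loop
vertex -3.98 -0.418 1.805
vertex -3.256 -0.511 2.076
vertex -3.491 0.187 1.825
endloop
endfacet
facet normal -0.710 0.560 0.428
outer loop
vertex -3.98 -0.418 1.805
vertex -3.491 0.187 1.825
vertex -3.951 0.077 1.206
endloop
endfacet
facet normal -0.998 0.063 0.004
outer loop
vertex -3.98 -0.418 1.805
vertex -3.951 0.077 1.206
vertex -4.0 -0.688 1.076
endloop
endfacet
facet normal -0.782 -0.577 0.235
outer loop
vertex -3.98 -0.418 1.805
vertex -4.0 -0.688 1.076
vertex -3.57 -1.052 1.613
endloop
endfacet
facet normal 0.365 0.421 0.830
outer loop
vertex -3.491 0.187 1.825
vertex -3.256 -0.511 2.076
vertex -2.78 -0.072 1.644
endloop
endfacet
facet normal 0.292 -0.714 0.636
outer loop
vertex -3.256 -0.511 2.076
vertex -3.57 -1.052 1.613
vertex -2.829 -0.837 1.514
endloop
endfacet
facet normal -0.391 -0.876 -0.281
outer loop
vertex -3.57 -1.052 1.613
vertex -4.0 -0.688 1.076
vertex -3.289 -0.947 0.895
endloop
endfacet
facet normal -0.740 0.159 -0.654
outer loop
vertex -4.0 -0.688 1.076
vertex -3.951 0.077 1.206
vertex -3.524 -0.249 0.644
endloop
endfacet
facet normal -0.274 0.961 0.033
outer loop
vertex -3.951 0.077 1.206
vertex -3.491 0.187 1.825
vertex -3.21 0.292 1.107
endloop
endfacet
facet normal 0.998 -0.063 -0.004
outer loop
vertex -2.8 -0.342 0.915
vertex -2.78 -0.072 1.644
vertex -2.829 -0.837 1.514
endloop
endfacet
facet normal 0.710 -0.560 -0.428
outer loop
vertex -2.8 -0.342 0.915
vertex -2.829 -0.837 1.514
vertex -3.289 -0.947 0.895
endloop
endfacet
facet normal 0.316 -0.225 -0.922
outer loop
vertex -2.8 -0.342 0.915
vertex -3.289 -0.947 0.895
vertex -3.524 -0.249 0.644
endloop
endfacet
facet normal 0.361 0.476 -0.802
outer loop
vertex -2.8 -0.342 0.915
vertex -3.524 -0.249 0.644
vertex -3.21 0.292 1.107
endloop
endfacet
facet normal 0.782 0.577 -0.235
outer loop
vertex -2.8 -0.342 0.915
vertex -3.21 0.292 1.107
vertex -2.78 -0.072 1.644
endloop
endfacet
facet normal 0.740 -0.159 0.654
outer loop
vertex -2.829 -0.837 1.514
vertex -2.78 -0.072 1.644
vertex -3.256 -0.511 2.076
endloop
endfacet
facet normal 0.274 -0.961 -0.033
outer loop
vertex -3.289 -0.947 0.895
vertex -2.829 -0.837 1.514
vertex -3.57 -1.052 1.613
endloop
endfacet
facet normal -0.365 -0.421 -0.830
outer loop
vertex -3.524 -0.249 0.644
vertex -3.289 -0.947 0.895
vertex -4.0 -0.688 1.076
endloop
endfacet
facet normal -0.292 0.714 -0.636
outer loop
vertex -3.21 0.292 1.107
vertex -3.524 -0.249 0.644
vertex -3.951 0.077 1.206
endloop
endfacet
facet normal 0.391 0.876 0.281
outer loop
vertex -2.78 -0.072 1.644
vertex -3.21 0.292 1.107
vertex -3.491 0.187 1.825
endloop
endfacet
facet normal -0.530 0.268 -0.805
outer loop
vertex 2.153 0.291 -0.574
vertex 3.89 1.315 -1.377
vertex 2.56 -0.927 -1.247
endloop
endfacet
facet normal -0.800 -0.472 0.370
outer loop
vertex 3.09 -1.195 -0.443
vertex 2.153 0.291 -0.574
vertex 2.56 -0.927 -1.247
endloop
endfacet
facet normal -0.530 0.268 -0.804
outer loop
vertex 2.56 -0.927 -1.247
vertex 3.89 1.315 -1.377
vertex 4.297 0.097 -2.051
endloop
endfacet
facet normal 0.280 -0.840 -0.465
outer loop
vertex 4.297 0.097 -2.051
vertex 3.09 -1.195 -0.443
vertex 2.56 -0.927 -1.247
endloop
endfacet
facet normal -0.280 0.840 0.465
outer loop
vertex 2.153 0.291 -0.574
vertex 4.42 1.047 -0.573
vertex 3.89 1.315 -1.377
endloop
endfacet
facet normal -0.800 -0.472 0.370
outer loop
vertex 2.683 0.023 0.231
vertex 2.153 0.291 -0.574
vertex 3.09 -1.195 -0.443
endloop
endfacet
facet normal -0.280 0.840 0.464
outer loop
vertex 2.683 0.023 0.231
vertex 4.42 1.047 -0.573
vertex 2.153 0.291 -0.574
endloop
endfacet
facet normal 0.800 0.472 -0.370
outer loop
vertex 3.89 1.315 -1.377
vertex 4.42 1.047 -0.573
vertex 4.297 0.097 -2.051
endloop
endfacet
facet normal 0.281 -0.840 -0.464
outer loop
vertex 4.827 -0.171 -1.246
vertex 3.09 -1.195 -0.443
vertex 4.297 0.097 -2.051
endloop
endfacet
facet normal 0.800 0.472 -0.370
outer loop
vertex 4.297 0.097 -2.051
vertex 4.42 1.047 -0.573
vertex 4.827 -0.171 -1.246
endloop
endfacet
facet normal 0.530 -0.268 0.805
outer loop
vertex 4.827 -0.171 -1.246
vertex 2.683 0.023 0.231
vertex 3.09 -1.195 -0.443
endloop
endfacet
facet normal 0.530 -0.267 0.805
outer loop
vertex 4.42 1.047 -0.573
vertex 2.683 0.023 0.231
vertex 4.827 -0.171 -1.246
endloop
endfacet

endsolid


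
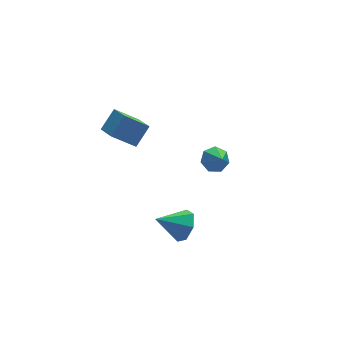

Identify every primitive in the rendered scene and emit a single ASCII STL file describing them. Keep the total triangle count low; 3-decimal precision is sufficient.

solid 
facet normal -0.036 0.719 -0.694
outer loop
vertex 0.865 -1.219 0.669
vertex 0.158 -0.964 0.97
vertex 0.906 -0.731 1.173
endloop
endfacet
facet normal 0.878 -0.378 0.294
outer loop
vertex 0.865 -1.219 0.669
vertex 0.906 -0.731 1.173
vertex 0.202 -1.856 1.83
endloop
endfacet
facet normal -0.036 0.719 -0.694
outer loop
vertex 0.906 -0.731 1.173
vertex 0.158 -0.964 0.97
vertex 0.384 -0.418 1.524
endloop
endfacet
facet normal 0.594 0.095 0.799
outer loop
vertex 0.906 -0.731 1.173
vertex 0.384 -0.418 1.524
vertex 0.202 -1.856 1.83
endloop
endfacet
facet normal -0.037 0.719 -0.694
outer loop
vertex 0.384 -0.418 1.524
vertex 0.158 -0.964 0.97
vertex -0.309 -0.517 1.458
endloop
endfacet
facet normal -0.124 0.221 0.967
outer loop
vertex 0.384 -0.418 1.524
vertex -0.309 -0.517 1.458
vertex 0.202 -1.856 1.83
endloop
endfacet
facet normal -0.037 0.719 -0.694
outer loop
vertex -0.309 -0.517 1.458
vertex 0.158 -0.964 0.97
vertex -0.65 -0.952 1.025
endloop
endfacet
facet normal -0.734 -0.093 0.672
outer loop
vertex -0.309 -0.517 1.458
vertex -0.65 -0.952 1.025
vertex 0.202 -1.856 1.83
endloop
endfacet
facet normal -0.037 0.720 -0.693
outer loop
vertex -0.65 -0.952 1.025
vertex 0.158 -0.964 0.97
vertex -0.383 -1.396 0.55
endloop
endfacet
facet normal -0.778 -0.613 0.135
outer loop
vertex -0.65 -0.952 1.025
vertex -0.383 -1.396 0.55
vertex 0.202 -1.856 1.83
endloop
endfacet
facet normal -0.036 0.720 -0.693
outer loop
vertex -0.383 -1.396 0.55
vertex 0.158 -0.964 0.97
vertex 0.291 -1.515 0.391
endloop
endfacet
facet normal -0.223 -0.945 -0.238
outer loop
vertex -0.383 -1.396 0.55
vertex 0.291 -1.515 0.391
vertex 0.202 -1.856 1.83
endloop
endfacet
facet normal -0.035 0.720 -0.693
outer loop
vertex 0.291 -1.515 0.391
vertex 0.158 -0.964 0.97
vertex 0.865 -1.219 0.669
endloop
endfacet
facet normal 0.515 -0.841 -0.167
outer loop
vertex 0.291 -1.515 0.391
vertex 0.865 -1.219 0.669
vertex 0.202 -1.856 1.83
endloop
endfacet
facet normal -0.652 -0.354 -0.671
outer loop
vertex -4.601 1.921 2.025
vertex -4.712 3.268 1.423
vertex -3.333 1.56 0.984
endloop
endfacet
facet normal 0.075 -0.911 0.407
outer loop
vertex -2.388 2.072 1.957
vertex -4.601 1.921 2.025
vertex -3.333 1.56 0.984
endloop
endfacet
facet normal -0.651 -0.353 -0.672
outer loop
vertex -3.333 1.56 0.984
vertex -4.712 3.268 1.423
vertex -3.443 2.907 0.382
endloop
endfacet
facet normal 0.755 -0.215 -0.620
outer loop
vertex -3.443 2.907 0.382
vertex -2.388 2.072 1.957
vertex -3.333 1.56 0.984
endloop
endfacet
facet normal -0.755 0.215 0.620
outer loop
vertex -4.601 1.921 2.025
vertex -3.767 3.78 2.396
vertex -4.712 3.268 1.423
endloop
endfacet
facet normal 0.075 -0.911 0.407
outer loop
vertex -3.657 2.433 2.998
vertex -4.601 1.921 2.025
vertex -2.388 2.072 1.957
endloop
endfacet
facet normal -0.755 0.215 0.619
outer loop
vertex -3.657 2.433 2.998
vertex -3.767 3.78 2.396
vertex -4.601 1.921 2.025
endloop
endfacet
facet normal -0.075 0.911 -0.407
outer loop
vertex -4.712 3.268 1.423
vertex -3.767 3.78 2.396
vertex -3.443 2.907 0.382
endloop
endfacet
facet normal 0.755 -0.215 -0.620
outer loop
vertex -2.499 3.419 1.355
vertex -2.388 2.072 1.957
vertex -3.443 2.907 0.382
endloop
endfacet
facet normal -0.075 0.911 -0.407
outer loop
vertex -3.443 2.907 0.382
vertex -3.767 3.78 2.396
vertex -2.499 3.419 1.355
endloop
endfacet
facet normal 0.651 0.354 0.671
outer loop
vertex -2.499 3.419 1.355
vertex -3.657 2.433 2.998
vertex -2.388 2.072 1.957
endloop
endfacet
facet normal 0.652 0.353 0.671
outer loop
vertex -3.767 3.78 2.396
vertex -3.657 2.433 2.998
vertex -2.499 3.419 1.355
endloop
endfacet
facet normal 0.845 -0.172 -0.506
outer loop
vertex -2.266 -4.061 0.171
vertex -2.779 -4.058 -0.688
vertex -2.343 -3.29 -0.22
endloop
endfacet
facet normal 0.077 0.457 0.886
outer loop
vertex -2.266 -4.061 0.171
vertex -2.343 -3.29 -0.22
vertex -4.241 -3.762 0.188
endloop
endfacet
facet normal 0.845 -0.172 -0.506
outer loop
vertex -2.343 -3.29 -0.22
vertex -2.779 -4.058 -0.688
vertex -2.748 -3.097 -0.962
endloop
endfacet
facet normal -0.161 0.930 0.330
outer loop
vertex -2.343 -3.29 -0.22
vertex -2.748 -3.097 -0.962
vertex -4.241 -3.762 0.188
endloop
endfacet
facet normal 0.845 -0.172 -0.506
outer loop
vertex -2.748 -3.097 -0.962
vertex -2.779 -4.058 -0.688
vertex -3.177 -3.629 -1.498
endloop
endfacet
facet normal -0.572 0.764 -0.300
outer loop
vertex -2.748 -3.097 -0.962
vertex -3.177 -3.629 -1.498
vertex -4.241 -3.762 0.188
endloop
endfacet
facet normal 0.846 -0.171 -0.506
outer loop
vertex -3.177 -3.629 -1.498
vertex -2.779 -4.058 -0.688
vertex -3.305 -4.483 -1.424
endloop
endfacet
facet normal -0.846 0.081 -0.527
outer loop
vertex -3.177 -3.629 -1.498
vertex -3.305 -4.483 -1.424
vertex -4.241 -3.762 0.188
endloop
endfacet
facet normal 0.846 -0.172 -0.505
outer loop
vertex -3.305 -4.483 -1.424
vertex -2.779 -4.058 -0.688
vertex -3.038 -5.018 -0.795
endloop
endfacet
facet normal -0.777 -0.602 -0.182
outer loop
vertex -3.305 -4.483 -1.424
vertex -3.038 -5.018 -0.795
vertex -4.241 -3.762 0.188
endloop
endfacet
facet normal 0.845 -0.172 -0.506
outer loop
vertex -3.038 -5.018 -0.795
vertex -2.779 -4.058 -0.688
vertex -2.575 -4.83 -0.085
endloop
endfacet
facet normal -0.418 -0.773 0.477
outer loop
vertex -3.038 -5.018 -0.795
vertex -2.575 -4.83 -0.085
vertex -4.241 -3.762 0.188
endloop
endfacet
facet normal 0.846 -0.171 -0.506
outer loop
vertex -2.575 -4.83 -0.085
vertex -2.779 -4.058 -0.688
vertex -2.266 -4.061 0.171
endloop
endfacet
facet normal -0.038 -0.302 0.953
outer loop
vertex -2.575 -4.83 -0.085
vertex -2.266 -4.061 0.171
vertex -4.241 -3.762 0.188
endloop
endfacet

endsolid


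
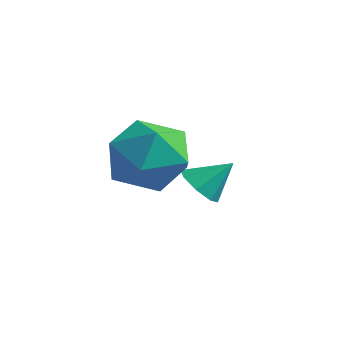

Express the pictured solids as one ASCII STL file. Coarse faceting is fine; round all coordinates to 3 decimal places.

solid 
facet normal -0.436 -0.595 -0.675
outer loop
vertex -3.691 0.987 1.12
vertex -4.078 0.735 1.592
vertex -4.123 1.243 1.173
endloop
endfacet
facet normal 0.457 0.834 -0.309
outer loop
vertex -3.691 0.987 1.12
vertex -4.123 1.243 1.173
vertex -3.602 1.385 2.328
endloop
endfacet
facet normal -0.438 -0.595 -0.674
outer loop
vertex -4.123 1.243 1.173
vertex -4.078 0.735 1.592
vertex -4.528 1.202 1.472
endloop
endfacet
facet normal -0.142 0.988 -0.057
outer loop
vertex -4.123 1.243 1.173
vertex -4.528 1.202 1.472
vertex -3.602 1.385 2.328
endloop
endfacet
facet normal -0.437 -0.595 -0.674
outer loop
vertex -4.528 1.202 1.472
vertex -4.078 0.735 1.592
vertex -4.67 0.888 1.841
endloop
endfacet
facet normal -0.533 0.734 0.420
outer loop
vertex -4.528 1.202 1.472
vertex -4.67 0.888 1.841
vertex -3.602 1.385 2.328
endloop
endfacet
facet normal -0.437 -0.594 -0.675
outer loop
vertex -4.67 0.888 1.841
vertex -4.078 0.735 1.592
vertex -4.465 0.484 2.064
endloop
endfacet
facet normal -0.487 0.219 0.845
outer loop
vertex -4.67 0.888 1.841
vertex -4.465 0.484 2.064
vertex -3.602 1.385 2.328
endloop
endfacet
facet normal -0.435 -0.597 -0.674
outer loop
vertex -4.465 0.484 2.064
vertex -4.078 0.735 1.592
vertex -4.033 0.228 2.012
endloop
endfacet
facet normal -0.033 -0.252 0.967
outer loop
vertex -4.465 0.484 2.064
vertex -4.033 0.228 2.012
vertex -3.602 1.385 2.328
endloop
endfacet
facet normal -0.436 -0.597 -0.674
outer loop
vertex -4.033 0.228 2.012
vertex -4.078 0.735 1.592
vertex -3.627 0.269 1.713
endloop
endfacet
facet normal 0.568 -0.407 0.715
outer loop
vertex -4.033 0.228 2.012
vertex -3.627 0.269 1.713
vertex -3.602 1.385 2.328
endloop
endfacet
facet normal -0.436 -0.597 -0.674
outer loop
vertex -3.627 0.269 1.713
vertex -4.078 0.735 1.592
vertex -3.486 0.583 1.344
endloop
endfacet
facet normal 0.959 -0.152 0.237
outer loop
vertex -3.627 0.269 1.713
vertex -3.486 0.583 1.344
vertex -3.602 1.385 2.328
endloop
endfacet
facet normal -0.436 -0.595 -0.675
outer loop
vertex -3.486 0.583 1.344
vertex -4.078 0.735 1.592
vertex -3.691 0.987 1.12
endloop
endfacet
facet normal 0.914 0.361 -0.186
outer loop
vertex -3.486 0.583 1.344
vertex -3.691 0.987 1.12
vertex -3.602 1.385 2.328
endloop
endfacet
facet normal -0.908 0.272 -0.319
outer loop
vertex -3.692 -1.308 2.455
vertex -4.157 -1.82 3.342
vertex -3.857 -0.738 3.411
endloop
endfacet
facet normal -0.415 0.748 -0.518
outer loop
vertex -3.692 -1.308 2.455
vertex -3.857 -0.738 3.411
vertex -2.9 -0.606 2.834
endloop
endfacet
facet normal 0.074 0.408 -0.910
outer loop
vertex -3.692 -1.308 2.455
vertex -2.9 -0.606 2.834
vertex -2.609 -1.606 2.41
endloop
endfacet
facet normal -0.116 -0.279 -0.953
outer loop
vertex -3.692 -1.308 2.455
vertex -2.609 -1.606 2.41
vertex -3.386 -2.356 2.724
endloop
endfacet
facet normal -0.723 -0.362 -0.588
outer loop
vertex -3.692 -1.308 2.455
vertex -3.386 -2.356 2.724
vertex -4.157 -1.82 3.342
endloop
endfacet
facet normal -0.094 0.993 0.071
outer loop
vertex -2.9 -0.606 2.834
vertex -3.857 -0.738 3.411
vertex -2.874 -0.684 3.956
endloop
endfacet
facet normal -0.892 0.222 0.394
outer loop
vertex -3.857 -0.738 3.411
vertex -4.157 -1.82 3.342
vertex -3.651 -1.434 4.27
endloop
endfacet
facet normal -0.593 -0.804 -0.042
outer loop
vertex -4.157 -1.82 3.342
vertex -3.386 -2.356 2.724
vertex -3.36 -2.434 3.846
endloop
endfacet
facet normal 0.389 -0.668 -0.635
outer loop
vertex -3.386 -2.356 2.724
vertex -2.609 -1.606 2.41
vertex -2.403 -2.302 3.269
endloop
endfacet
facet normal 0.697 0.442 -0.564
outer loop
vertex -2.609 -1.606 2.41
vertex -2.9 -0.606 2.834
vertex -2.103 -1.22 3.338
endloop
endfacet
facet normal 0.116 0.279 0.953
outer loop
vertex -2.568 -1.732 4.225
vertex -2.874 -0.684 3.956
vertex -3.651 -1.434 4.27
endloop
endfacet
facet normal -0.074 -0.408 0.910
outer loop
vertex -2.568 -1.732 4.225
vertex -3.651 -1.434 4.27
vertex -3.36 -2.434 3.846
endloop
endfacet
facet normal 0.415 -0.748 0.518
outer loop
vertex -2.568 -1.732 4.225
vertex -3.36 -2.434 3.846
vertex -2.403 -2.302 3.269
endloop
endfacet
facet normal 0.908 -0.272 0.319
outer loop
vertex -2.568 -1.732 4.225
vertex -2.403 -2.302 3.269
vertex -2.103 -1.22 3.338
endloop
endfacet
facet normal 0.723 0.362 0.588
outer loop
vertex -2.568 -1.732 4.225
vertex -2.103 -1.22 3.338
vertex -2.874 -0.684 3.956
endloop
endfacet
facet normal -0.389 0.668 0.635
outer loop
vertex -3.651 -1.434 4.27
vertex -2.874 -0.684 3.956
vertex -3.857 -0.738 3.411
endloop
endfacet
facet normal -0.697 -0.442 0.564
outer loop
vertex -3.36 -2.434 3.846
vertex -3.651 -1.434 4.27
vertex -4.157 -1.82 3.342
endloop
endfacet
facet normal 0.094 -0.993 -0.071
outer loop
vertex -2.403 -2.302 3.269
vertex -3.36 -2.434 3.846
vertex -3.386 -2.356 2.724
endloop
endfacet
facet normal 0.892 -0.222 -0.394
outer loop
vertex -2.103 -1.22 3.338
vertex -2.403 -2.302 3.269
vertex -2.609 -1.606 2.41
endloop
endfacet
facet normal 0.593 0.804 0.042
outer loop
vertex -2.874 -0.684 3.956
vertex -2.103 -1.22 3.338
vertex -2.9 -0.606 2.834
endloop
endfacet

endsolid


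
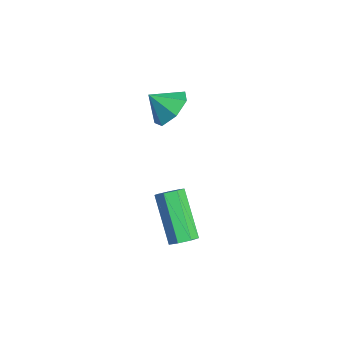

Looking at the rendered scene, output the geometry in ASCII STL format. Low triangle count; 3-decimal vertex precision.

solid 
facet normal 0.336 0.674 -0.658
outer loop
vertex -0.206 -0.034 -1.885
vertex -0.86 0.51 -1.662
vertex -0.054 0.449 -1.313
endloop
endfacet
facet normal 0.539 -0.709 0.455
outer loop
vertex -0.206 -0.034 -1.885
vertex -0.054 0.449 -1.313
vertex -1.22 -0.21 -0.958
endloop
endfacet
facet normal 0.336 0.674 -0.658
outer loop
vertex -0.054 0.449 -1.313
vertex -0.86 0.51 -1.662
vertex -0.51 0.978 -1.004
endloop
endfacet
facet normal 0.385 -0.195 0.902
outer loop
vertex -0.054 0.449 -1.313
vertex -0.51 0.978 -1.004
vertex -1.22 -0.21 -0.958
endloop
endfacet
facet normal 0.336 0.674 -0.658
outer loop
vertex -0.51 0.978 -1.004
vertex -0.86 0.51 -1.662
vertex -1.229 1.155 -1.19
endloop
endfacet
facet normal -0.209 0.163 0.964
outer loop
vertex -0.51 0.978 -1.004
vertex -1.229 1.155 -1.19
vertex -1.22 -0.21 -0.958
endloop
endfacet
facet normal 0.337 0.674 -0.657
outer loop
vertex -1.229 1.155 -1.19
vertex -0.86 0.51 -1.662
vertex -1.67 0.847 -1.732
endloop
endfacet
facet normal -0.798 0.096 0.595
outer loop
vertex -1.229 1.155 -1.19
vertex -1.67 0.847 -1.732
vertex -1.22 -0.21 -0.958
endloop
endfacet
facet normal 0.337 0.674 -0.658
outer loop
vertex -1.67 0.847 -1.732
vertex -0.86 0.51 -1.662
vertex -1.501 0.285 -2.221
endloop
endfacet
facet normal -0.936 -0.345 0.073
outer loop
vertex -1.67 0.847 -1.732
vertex -1.501 0.285 -2.221
vertex -1.22 -0.21 -0.958
endloop
endfacet
facet normal 0.337 0.674 -0.657
outer loop
vertex -1.501 0.285 -2.221
vertex -0.86 0.51 -1.662
vertex -0.849 -0.107 -2.289
endloop
endfacet
facet normal -0.520 -0.828 -0.209
outer loop
vertex -1.501 0.285 -2.221
vertex -0.849 -0.107 -2.289
vertex -1.22 -0.21 -0.958
endloop
endfacet
facet normal 0.337 0.674 -0.657
outer loop
vertex -0.849 -0.107 -2.289
vertex -0.86 0.51 -1.662
vertex -0.206 -0.034 -1.885
endloop
endfacet
facet normal 0.137 -0.990 -0.039
outer loop
vertex -0.849 -0.107 -2.289
vertex -0.206 -0.034 -1.885
vertex -1.22 -0.21 -0.958
endloop
endfacet
facet normal 0.726 0.020 -0.687
outer loop
vertex 4.166 -0.389 -4.067
vertex 3.814 -0.55 -4.444
vertex 3.941 -0.047 -4.295
endloop
endfacet
facet normal 0.492 0.683 0.540
outer loop
vertex 4.166 -0.389 -4.067
vertex 3.941 -0.047 -4.295
vertex 2.698 -0.429 -2.68
endloop
endfacet
facet normal 0.492 0.682 0.540
outer loop
vertex 2.698 -0.429 -2.68
vertex 3.941 -0.047 -4.295
vertex 2.473 -0.086 -2.908
endloop
endfacet
facet normal -0.726 -0.019 0.688
outer loop
vertex 2.698 -0.429 -2.68
vertex 2.473 -0.086 -2.908
vertex 2.346 -0.59 -3.056
endloop
endfacet
facet normal 0.726 0.020 -0.688
outer loop
vertex 3.941 -0.047 -4.295
vertex 3.814 -0.55 -4.444
vertex 3.62 -0.084 -4.635
endloop
endfacet
facet normal -0.068 0.997 -0.044
outer loop
vertex 3.941 -0.047 -4.295
vertex 3.62 -0.084 -4.635
vertex 2.473 -0.086 -2.908
endloop
endfacet
facet normal -0.068 0.997 -0.044
outer loop
vertex 2.473 -0.086 -2.908
vertex 3.62 -0.084 -4.635
vertex 2.153 -0.123 -3.248
endloop
endfacet
facet normal -0.727 -0.018 0.686
outer loop
vertex 2.473 -0.086 -2.908
vertex 2.153 -0.123 -3.248
vertex 2.346 -0.59 -3.056
endloop
endfacet
facet normal 0.727 0.021 -0.687
outer loop
vertex 3.62 -0.084 -4.635
vertex 3.814 -0.55 -4.444
vertex 3.446 -0.472 -4.831
endloop
endfacet
facet normal -0.577 0.559 -0.595
outer loop
vertex 3.62 -0.084 -4.635
vertex 3.446 -0.472 -4.831
vertex 2.153 -0.123 -3.248
endloop
endfacet
facet normal -0.577 0.559 -0.595
outer loop
vertex 2.153 -0.123 -3.248
vertex 3.446 -0.472 -4.831
vertex 1.978 -0.512 -3.444
endloop
endfacet
facet normal -0.727 -0.018 0.686
outer loop
vertex 2.153 -0.123 -3.248
vertex 1.978 -0.512 -3.444
vertex 2.346 -0.59 -3.056
endloop
endfacet
facet normal 0.726 0.018 -0.687
outer loop
vertex 3.446 -0.472 -4.831
vertex 3.814 -0.55 -4.444
vertex 3.548 -0.919 -4.735
endloop
endfacet
facet normal -0.651 -0.298 -0.698
outer loop
vertex 3.446 -0.472 -4.831
vertex 3.548 -0.919 -4.735
vertex 1.978 -0.512 -3.444
endloop
endfacet
facet normal -0.651 -0.300 -0.697
outer loop
vertex 1.978 -0.512 -3.444
vertex 3.548 -0.919 -4.735
vertex 2.081 -0.959 -3.348
endloop
endfacet
facet normal -0.727 -0.020 0.686
outer loop
vertex 1.978 -0.512 -3.444
vertex 2.081 -0.959 -3.348
vertex 2.346 -0.59 -3.056
endloop
endfacet
facet normal 0.726 0.019 -0.688
outer loop
vertex 3.548 -0.919 -4.735
vertex 3.814 -0.55 -4.444
vertex 3.851 -1.088 -4.42
endloop
endfacet
facet normal -0.234 -0.932 -0.275
outer loop
vertex 3.548 -0.919 -4.735
vertex 3.851 -1.088 -4.42
vertex 2.081 -0.959 -3.348
endloop
endfacet
facet normal -0.235 -0.932 -0.275
outer loop
vertex 2.081 -0.959 -3.348
vertex 3.851 -1.088 -4.42
vertex 2.383 -1.128 -3.033
endloop
endfacet
facet normal -0.727 -0.021 0.686
outer loop
vertex 2.081 -0.959 -3.348
vertex 2.383 -1.128 -3.033
vertex 2.346 -0.59 -3.056
endloop
endfacet
facet normal 0.726 0.019 -0.687
outer loop
vertex 3.851 -1.088 -4.42
vertex 3.814 -0.55 -4.444
vertex 4.126 -0.852 -4.123
endloop
endfacet
facet normal 0.358 -0.864 0.354
outer loop
vertex 3.851 -1.088 -4.42
vertex 4.126 -0.852 -4.123
vertex 2.383 -1.128 -3.033
endloop
endfacet
facet normal 0.358 -0.864 0.354
outer loop
vertex 2.383 -1.128 -3.033
vertex 4.126 -0.852 -4.123
vertex 2.658 -0.892 -2.735
endloop
endfacet
facet normal -0.727 -0.021 0.687
outer loop
vertex 2.383 -1.128 -3.033
vertex 2.658 -0.892 -2.735
vertex 2.346 -0.59 -3.056
endloop
endfacet
facet normal 0.726 0.020 -0.687
outer loop
vertex 4.126 -0.852 -4.123
vertex 3.814 -0.55 -4.444
vertex 4.166 -0.389 -4.067
endloop
endfacet
facet normal 0.682 -0.146 0.717
outer loop
vertex 4.126 -0.852 -4.123
vertex 4.166 -0.389 -4.067
vertex 2.658 -0.892 -2.735
endloop
endfacet
facet normal 0.682 -0.144 0.717
outer loop
vertex 2.658 -0.892 -2.735
vertex 4.166 -0.389 -4.067
vertex 2.698 -0.429 -2.68
endloop
endfacet
facet normal -0.726 -0.019 0.688
outer loop
vertex 2.658 -0.892 -2.735
vertex 2.698 -0.429 -2.68
vertex 2.346 -0.59 -3.056
endloop
endfacet

endsolid


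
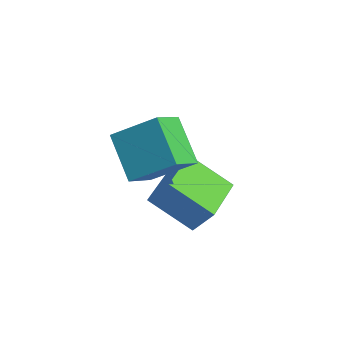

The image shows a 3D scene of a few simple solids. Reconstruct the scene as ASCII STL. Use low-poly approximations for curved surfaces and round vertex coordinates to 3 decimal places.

solid 
facet normal -0.366 -0.514 -0.776
outer loop
vertex 2.004 0.031 -0.878
vertex 0.273 0.996 -0.702
vertex 2.589 1.284 -1.984
endloop
endfacet
facet normal 0.870 -0.485 -0.089
outer loop
vertex 2.987 1.844 -1.138
vertex 2.004 0.031 -0.878
vertex 2.589 1.284 -1.984
endloop
endfacet
facet normal -0.366 -0.514 -0.776
outer loop
vertex 2.589 1.284 -1.984
vertex 0.273 0.996 -0.702
vertex 0.857 2.248 -1.807
endloop
endfacet
facet normal 0.330 0.708 -0.624
outer loop
vertex 0.857 2.248 -1.807
vertex 2.987 1.844 -1.138
vertex 2.589 1.284 -1.984
endloop
endfacet
facet normal -0.331 -0.708 0.624
outer loop
vertex 2.004 0.031 -0.878
vertex 0.671 1.556 0.144
vertex 0.273 0.996 -0.702
endloop
endfacet
facet normal 0.870 -0.485 -0.089
outer loop
vertex 2.403 0.592 -0.033
vertex 2.004 0.031 -0.878
vertex 2.987 1.844 -1.138
endloop
endfacet
facet normal -0.330 -0.707 0.625
outer loop
vertex 2.403 0.592 -0.033
vertex 0.671 1.556 0.144
vertex 2.004 0.031 -0.878
endloop
endfacet
facet normal -0.870 0.484 0.089
outer loop
vertex 0.273 0.996 -0.702
vertex 0.671 1.556 0.144
vertex 0.857 2.248 -1.807
endloop
endfacet
facet normal 0.330 0.707 -0.625
outer loop
vertex 1.256 2.809 -0.962
vertex 2.987 1.844 -1.138
vertex 0.857 2.248 -1.807
endloop
endfacet
facet normal -0.870 0.485 0.089
outer loop
vertex 0.857 2.248 -1.807
vertex 0.671 1.556 0.144
vertex 1.256 2.809 -0.962
endloop
endfacet
facet normal 0.366 0.514 0.776
outer loop
vertex 1.256 2.809 -0.962
vertex 2.403 0.592 -0.033
vertex 2.987 1.844 -1.138
endloop
endfacet
facet normal 0.365 0.514 0.776
outer loop
vertex 0.671 1.556 0.144
vertex 2.403 0.592 -0.033
vertex 1.256 2.809 -0.962
endloop
endfacet
facet normal -0.438 -0.699 -0.566
outer loop
vertex 1.9 -1.033 1.934
vertex 1.215 -0.275 1.527
vertex 3.067 -0.69 0.607
endloop
endfacet
facet normal 0.623 -0.689 0.370
outer loop
vertex 3.845 0.555 1.613
vertex 1.9 -1.033 1.934
vertex 3.067 -0.69 0.607
endloop
endfacet
facet normal -0.437 -0.699 -0.565
outer loop
vertex 3.067 -0.69 0.607
vertex 1.215 -0.275 1.527
vertex 2.381 0.068 0.2
endloop
endfacet
facet normal 0.648 0.191 -0.737
outer loop
vertex 2.381 0.068 0.2
vertex 3.845 0.555 1.613
vertex 3.067 -0.69 0.607
endloop
endfacet
facet normal -0.649 -0.190 0.737
outer loop
vertex 1.9 -1.033 1.934
vertex 1.993 0.97 2.533
vertex 1.215 -0.275 1.527
endloop
endfacet
facet normal 0.623 -0.689 0.370
outer loop
vertex 2.679 0.212 2.94
vertex 1.9 -1.033 1.934
vertex 3.845 0.555 1.613
endloop
endfacet
facet normal -0.648 -0.190 0.737
outer loop
vertex 2.679 0.212 2.94
vertex 1.993 0.97 2.533
vertex 1.9 -1.033 1.934
endloop
endfacet
facet normal -0.624 0.689 -0.370
outer loop
vertex 1.215 -0.275 1.527
vertex 1.993 0.97 2.533
vertex 2.381 0.068 0.2
endloop
endfacet
facet normal 0.648 0.190 -0.737
outer loop
vertex 3.16 1.313 1.206
vertex 3.845 0.555 1.613
vertex 2.381 0.068 0.2
endloop
endfacet
facet normal -0.623 0.689 -0.370
outer loop
vertex 2.381 0.068 0.2
vertex 1.993 0.97 2.533
vertex 3.16 1.313 1.206
endloop
endfacet
facet normal 0.438 0.699 0.565
outer loop
vertex 3.16 1.313 1.206
vertex 2.679 0.212 2.94
vertex 3.845 0.555 1.613
endloop
endfacet
facet normal 0.437 0.699 0.565
outer loop
vertex 1.993 0.97 2.533
vertex 2.679 0.212 2.94
vertex 3.16 1.313 1.206
endloop
endfacet

endsolid


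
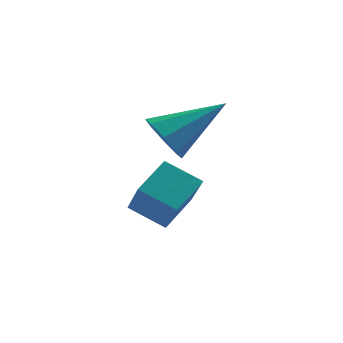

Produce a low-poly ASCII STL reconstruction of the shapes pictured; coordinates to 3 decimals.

solid 
facet normal -0.798 -0.311 -0.516
outer loop
vertex -2.033 -2.545 2.576
vertex -2.519 -2.277 3.166
vertex -2.207 -1.956 2.49
endloop
endfacet
facet normal 0.777 0.140 -0.614
outer loop
vertex -2.033 -2.545 2.576
vertex -2.207 -1.956 2.49
vertex -0.901 -1.643 4.214
endloop
endfacet
facet normal -0.797 -0.313 -0.516
outer loop
vertex -2.207 -1.956 2.49
vertex -2.519 -2.277 3.166
vertex -2.565 -1.555 2.8
endloop
endfacet
facet normal 0.443 0.761 -0.474
outer loop
vertex -2.207 -1.956 2.49
vertex -2.565 -1.555 2.8
vertex -0.901 -1.643 4.214
endloop
endfacet
facet normal -0.797 -0.313 -0.517
outer loop
vertex -2.565 -1.555 2.8
vertex -2.519 -2.277 3.166
vertex -2.896 -1.577 3.324
endloop
endfacet
facet normal 0.011 0.999 0.049
outer loop
vertex -2.565 -1.555 2.8
vertex -2.896 -1.577 3.324
vertex -0.901 -1.643 4.214
endloop
endfacet
facet normal -0.797 -0.313 -0.517
outer loop
vertex -2.896 -1.577 3.324
vertex -2.519 -2.277 3.166
vertex -3.006 -2.009 3.755
endloop
endfacet
facet normal -0.265 0.714 0.648
outer loop
vertex -2.896 -1.577 3.324
vertex -3.006 -2.009 3.755
vertex -0.901 -1.643 4.214
endloop
endfacet
facet normal -0.797 -0.312 -0.517
outer loop
vertex -3.006 -2.009 3.755
vertex -2.519 -2.277 3.166
vertex -2.831 -2.598 3.841
endloop
endfacet
facet normal -0.225 0.075 0.971
outer loop
vertex -3.006 -2.009 3.755
vertex -2.831 -2.598 3.841
vertex -0.901 -1.643 4.214
endloop
endfacet
facet normal -0.798 -0.311 -0.517
outer loop
vertex -2.831 -2.598 3.841
vertex -2.519 -2.277 3.166
vertex -2.474 -2.998 3.531
endloop
endfacet
facet normal 0.110 -0.546 0.831
outer loop
vertex -2.831 -2.598 3.841
vertex -2.474 -2.998 3.531
vertex -0.901 -1.643 4.214
endloop
endfacet
facet normal -0.797 -0.311 -0.517
outer loop
vertex -2.474 -2.998 3.531
vertex -2.519 -2.277 3.166
vertex -2.143 -2.976 3.007
endloop
endfacet
facet normal 0.540 -0.783 0.308
outer loop
vertex -2.474 -2.998 3.531
vertex -2.143 -2.976 3.007
vertex -0.901 -1.643 4.214
endloop
endfacet
facet normal -0.798 -0.312 -0.516
outer loop
vertex -2.143 -2.976 3.007
vertex -2.519 -2.277 3.166
vertex -2.033 -2.545 2.576
endloop
endfacet
facet normal 0.817 -0.499 -0.290
outer loop
vertex -2.143 -2.976 3.007
vertex -2.033 -2.545 2.576
vertex -0.901 -1.643 4.214
endloop
endfacet
facet normal -0.839 0.273 0.471
outer loop
vertex -3.167 -2.786 1.532
vertex -2.511 -1.832 2.146
vertex -3.5 -1.811 0.374
endloop
endfacet
facet normal -0.501 -0.728 -0.468
outer loop
vertex -2.469 -2.148 -0.206
vertex -3.167 -2.786 1.532
vertex -3.5 -1.811 0.374
endloop
endfacet
facet normal -0.839 0.273 0.471
outer loop
vertex -3.5 -1.811 0.374
vertex -2.511 -1.832 2.146
vertex -2.845 -0.858 0.988
endloop
endfacet
facet normal -0.215 0.629 -0.747
outer loop
vertex -2.845 -0.858 0.988
vertex -2.469 -2.148 -0.206
vertex -3.5 -1.811 0.374
endloop
endfacet
facet normal 0.215 -0.629 0.747
outer loop
vertex -3.167 -2.786 1.532
vertex -1.48 -2.169 1.566
vertex -2.511 -1.832 2.146
endloop
endfacet
facet normal -0.500 -0.728 -0.468
outer loop
vertex -2.135 -3.122 0.952
vertex -3.167 -2.786 1.532
vertex -2.469 -2.148 -0.206
endloop
endfacet
facet normal 0.215 -0.629 0.747
outer loop
vertex -2.135 -3.122 0.952
vertex -1.48 -2.169 1.566
vertex -3.167 -2.786 1.532
endloop
endfacet
facet normal 0.501 0.728 0.468
outer loop
vertex -2.511 -1.832 2.146
vertex -1.48 -2.169 1.566
vertex -2.845 -0.858 0.988
endloop
endfacet
facet normal -0.215 0.629 -0.747
outer loop
vertex -1.813 -1.194 0.408
vertex -2.469 -2.148 -0.206
vertex -2.845 -0.858 0.988
endloop
endfacet
facet normal 0.500 0.728 0.469
outer loop
vertex -2.845 -0.858 0.988
vertex -1.48 -2.169 1.566
vertex -1.813 -1.194 0.408
endloop
endfacet
facet normal 0.838 -0.273 -0.472
outer loop
vertex -1.813 -1.194 0.408
vertex -2.135 -3.122 0.952
vertex -2.469 -2.148 -0.206
endloop
endfacet
facet normal 0.839 -0.273 -0.471
outer loop
vertex -1.48 -2.169 1.566
vertex -2.135 -3.122 0.952
vertex -1.813 -1.194 0.408
endloop
endfacet

endsolid


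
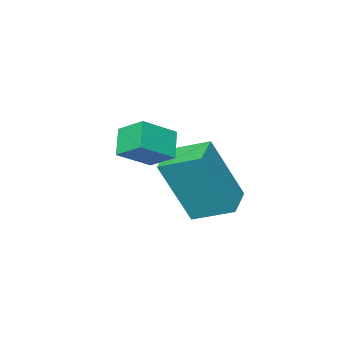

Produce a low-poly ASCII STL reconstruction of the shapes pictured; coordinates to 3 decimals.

solid 
facet normal -0.477 -0.517 0.711
outer loop
vertex 1.575 -1.818 1.915
vertex 1.424 -1.105 2.332
vertex 0.68 -1.704 1.398
endloop
endfacet
facet normal 0.179 -0.849 -0.497
outer loop
vertex 1.076 -1.275 0.808
vertex 1.575 -1.818 1.915
vertex 0.68 -1.704 1.398
endloop
endfacet
facet normal -0.477 -0.517 0.711
outer loop
vertex 0.68 -1.704 1.398
vertex 1.424 -1.105 2.332
vertex 0.529 -0.991 1.815
endloop
endfacet
facet normal -0.860 0.109 -0.498
outer loop
vertex 0.529 -0.991 1.815
vertex 1.076 -1.275 0.808
vertex 0.68 -1.704 1.398
endloop
endfacet
facet normal 0.860 -0.109 0.498
outer loop
vertex 1.575 -1.818 1.915
vertex 1.82 -0.676 1.742
vertex 1.424 -1.105 2.332
endloop
endfacet
facet normal 0.179 -0.849 -0.497
outer loop
vertex 1.971 -1.389 1.325
vertex 1.575 -1.818 1.915
vertex 1.076 -1.275 0.808
endloop
endfacet
facet normal 0.860 -0.109 0.498
outer loop
vertex 1.971 -1.389 1.325
vertex 1.82 -0.676 1.742
vertex 1.575 -1.818 1.915
endloop
endfacet
facet normal -0.179 0.849 0.497
outer loop
vertex 1.424 -1.105 2.332
vertex 1.82 -0.676 1.742
vertex 0.529 -0.991 1.815
endloop
endfacet
facet normal -0.860 0.109 -0.498
outer loop
vertex 0.925 -0.562 1.225
vertex 1.076 -1.275 0.808
vertex 0.529 -0.991 1.815
endloop
endfacet
facet normal -0.179 0.849 0.497
outer loop
vertex 0.529 -0.991 1.815
vertex 1.82 -0.676 1.742
vertex 0.925 -0.562 1.225
endloop
endfacet
facet normal 0.477 0.517 -0.711
outer loop
vertex 0.925 -0.562 1.225
vertex 1.971 -1.389 1.325
vertex 1.076 -1.275 0.808
endloop
endfacet
facet normal 0.477 0.517 -0.711
outer loop
vertex 1.82 -0.676 1.742
vertex 1.971 -1.389 1.325
vertex 0.925 -0.562 1.225
endloop
endfacet
facet normal -0.487 0.798 0.356
outer loop
vertex -1.165 -1.795 0.864
vertex -0.402 -1.235 0.652
vertex -1.932 -1.444 -0.972
endloop
endfacet
facet normal -0.787 -0.577 0.218
outer loop
vertex -1.358 -2.385 -1.392
vertex -1.165 -1.795 0.864
vertex -1.932 -1.444 -0.972
endloop
endfacet
facet normal -0.487 0.798 0.356
outer loop
vertex -1.932 -1.444 -0.972
vertex -0.402 -1.235 0.652
vertex -1.169 -0.884 -1.184
endloop
endfacet
facet normal -0.380 0.174 -0.909
outer loop
vertex -1.169 -0.884 -1.184
vertex -1.358 -2.385 -1.392
vertex -1.932 -1.444 -0.972
endloop
endfacet
facet normal 0.380 -0.174 0.909
outer loop
vertex -1.165 -1.795 0.864
vertex 0.172 -2.176 0.232
vertex -0.402 -1.235 0.652
endloop
endfacet
facet normal -0.787 -0.577 0.218
outer loop
vertex -0.591 -2.736 0.444
vertex -1.165 -1.795 0.864
vertex -1.358 -2.385 -1.392
endloop
endfacet
facet normal 0.380 -0.174 0.909
outer loop
vertex -0.591 -2.736 0.444
vertex 0.172 -2.176 0.232
vertex -1.165 -1.795 0.864
endloop
endfacet
facet normal 0.787 0.577 -0.218
outer loop
vertex -0.402 -1.235 0.652
vertex 0.172 -2.176 0.232
vertex -1.169 -0.884 -1.184
endloop
endfacet
facet normal -0.380 0.174 -0.909
outer loop
vertex -0.595 -1.825 -1.604
vertex -1.358 -2.385 -1.392
vertex -1.169 -0.884 -1.184
endloop
endfacet
facet normal 0.787 0.577 -0.218
outer loop
vertex -1.169 -0.884 -1.184
vertex 0.172 -2.176 0.232
vertex -0.595 -1.825 -1.604
endloop
endfacet
facet normal 0.487 -0.798 -0.356
outer loop
vertex -0.595 -1.825 -1.604
vertex -0.591 -2.736 0.444
vertex -1.358 -2.385 -1.392
endloop
endfacet
facet normal 0.487 -0.798 -0.356
outer loop
vertex 0.172 -2.176 0.232
vertex -0.591 -2.736 0.444
vertex -0.595 -1.825 -1.604
endloop
endfacet

endsolid
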